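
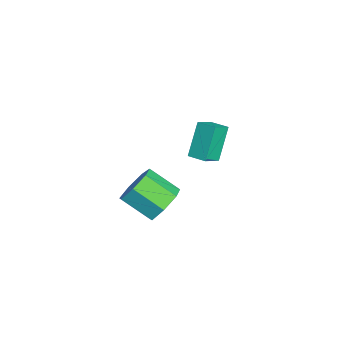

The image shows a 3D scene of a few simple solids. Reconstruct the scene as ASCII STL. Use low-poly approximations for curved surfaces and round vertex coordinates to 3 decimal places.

solid 
facet normal -0.473 0.257 0.843
outer loop
vertex -4.26 3.164 0.102
vertex -3.694 3.855 0.209
vertex -4.908 3.781 -0.449
endloop
endfacet
facet normal -0.629 -0.768 -0.120
outer loop
vertex -4.066 3.325 -1.949
vertex -4.26 3.164 0.102
vertex -4.908 3.781 -0.449
endloop
endfacet
facet normal -0.473 0.256 0.843
outer loop
vertex -4.908 3.781 -0.449
vertex -3.694 3.855 0.209
vertex -4.341 4.472 -0.341
endloop
endfacet
facet normal -0.616 0.588 -0.524
outer loop
vertex -4.341 4.472 -0.341
vertex -4.066 3.325 -1.949
vertex -4.908 3.781 -0.449
endloop
endfacet
facet normal 0.617 -0.587 0.525
outer loop
vertex -4.26 3.164 0.102
vertex -2.852 3.399 -1.291
vertex -3.694 3.855 0.209
endloop
endfacet
facet normal -0.630 -0.767 -0.120
outer loop
vertex -3.419 2.708 -1.399
vertex -4.26 3.164 0.102
vertex -4.066 3.325 -1.949
endloop
endfacet
facet normal 0.616 -0.588 0.524
outer loop
vertex -3.419 2.708 -1.399
vertex -2.852 3.399 -1.291
vertex -4.26 3.164 0.102
endloop
endfacet
facet normal 0.630 0.767 0.120
outer loop
vertex -3.694 3.855 0.209
vertex -2.852 3.399 -1.291
vertex -4.341 4.472 -0.341
endloop
endfacet
facet normal -0.617 0.587 -0.524
outer loop
vertex -3.5 4.016 -1.842
vertex -4.066 3.325 -1.949
vertex -4.341 4.472 -0.341
endloop
endfacet
facet normal 0.629 0.768 0.119
outer loop
vertex -4.341 4.472 -0.341
vertex -2.852 3.399 -1.291
vertex -3.5 4.016 -1.842
endloop
endfacet
facet normal 0.472 -0.256 -0.843
outer loop
vertex -3.5 4.016 -1.842
vertex -3.419 2.708 -1.399
vertex -4.066 3.325 -1.949
endloop
endfacet
facet normal 0.473 -0.256 -0.843
outer loop
vertex -2.852 3.399 -1.291
vertex -3.419 2.708 -1.399
vertex -3.5 4.016 -1.842
endloop
endfacet
facet normal 0.366 0.753 -0.548
outer loop
vertex 1.925 1.46 -0.128
vertex 1.087 1.531 -0.59
vertex 1.368 1.978 0.212
endloop
endfacet
facet normal 0.648 0.217 0.730
outer loop
vertex 1.925 1.46 -0.128
vertex 1.368 1.978 0.212
vertex 1.352 0.278 0.732
endloop
endfacet
facet normal 0.648 0.217 0.730
outer loop
vertex 1.352 0.278 0.732
vertex 1.368 1.978 0.212
vertex 0.795 0.796 1.072
endloop
endfacet
facet normal -0.365 -0.753 0.548
outer loop
vertex 1.352 0.278 0.732
vertex 0.795 0.796 1.072
vertex 0.513 0.349 0.27
endloop
endfacet
facet normal 0.365 0.753 -0.548
outer loop
vertex 1.368 1.978 0.212
vertex 1.087 1.531 -0.59
vertex 0.599 2.159 -0.052
endloop
endfacet
facet normal -0.120 0.621 0.774
outer loop
vertex 1.368 1.978 0.212
vertex 0.599 2.159 -0.052
vertex 0.795 0.796 1.072
endloop
endfacet
facet normal -0.119 0.621 0.774
outer loop
vertex 0.795 0.796 1.072
vertex 0.599 2.159 -0.052
vertex 0.025 0.977 0.808
endloop
endfacet
facet normal -0.365 -0.753 0.548
outer loop
vertex 0.795 0.796 1.072
vertex 0.025 0.977 0.808
vertex 0.513 0.349 0.27
endloop
endfacet
facet normal 0.365 0.753 -0.548
outer loop
vertex 0.599 2.159 -0.052
vertex 1.087 1.531 -0.59
vertex 0.197 1.867 -0.721
endloop
endfacet
facet normal -0.796 0.558 0.235
outer loop
vertex 0.599 2.159 -0.052
vertex 0.197 1.867 -0.721
vertex 0.025 0.977 0.808
endloop
endfacet
facet normal -0.797 0.557 0.235
outer loop
vertex 0.025 0.977 0.808
vertex 0.197 1.867 -0.721
vertex -0.376 0.685 0.139
endloop
endfacet
facet normal -0.365 -0.753 0.548
outer loop
vertex 0.025 0.977 0.808
vertex -0.376 0.685 0.139
vertex 0.513 0.349 0.27
endloop
endfacet
facet normal 0.365 0.753 -0.548
outer loop
vertex 0.197 1.867 -0.721
vertex 1.087 1.531 -0.59
vertex 0.465 1.322 -1.291
endloop
endfacet
facet normal -0.874 0.074 -0.481
outer loop
vertex 0.197 1.867 -0.721
vertex 0.465 1.322 -1.291
vertex -0.376 0.685 0.139
endloop
endfacet
facet normal -0.874 0.074 -0.481
outer loop
vertex -0.376 0.685 0.139
vertex 0.465 1.322 -1.291
vertex -0.108 0.14 -0.431
endloop
endfacet
facet normal -0.365 -0.753 0.548
outer loop
vertex -0.376 0.685 0.139
vertex -0.108 0.14 -0.431
vertex 0.513 0.349 0.27
endloop
endfacet
facet normal 0.365 0.753 -0.548
outer loop
vertex 0.465 1.322 -1.291
vertex 1.087 1.531 -0.59
vertex 1.201 0.935 -1.333
endloop
endfacet
facet normal -0.293 -0.466 -0.835
outer loop
vertex 0.465 1.322 -1.291
vertex 1.201 0.935 -1.333
vertex -0.108 0.14 -0.431
endloop
endfacet
facet normal -0.293 -0.465 -0.835
outer loop
vertex -0.108 0.14 -0.431
vertex 1.201 0.935 -1.333
vertex 0.628 -0.247 -0.474
endloop
endfacet
facet normal -0.364 -0.754 0.547
outer loop
vertex -0.108 0.14 -0.431
vertex 0.628 -0.247 -0.474
vertex 0.513 0.349 0.27
endloop
endfacet
facet normal 0.365 0.753 -0.548
outer loop
vertex 1.201 0.935 -1.333
vertex 1.087 1.531 -0.59
vertex 1.851 0.996 -0.816
endloop
endfacet
facet normal 0.508 -0.654 -0.561
outer loop
vertex 1.201 0.935 -1.333
vertex 1.851 0.996 -0.816
vertex 0.628 -0.247 -0.474
endloop
endfacet
facet normal 0.508 -0.654 -0.560
outer loop
vertex 0.628 -0.247 -0.474
vertex 1.851 0.996 -0.816
vertex 1.278 -0.186 0.044
endloop
endfacet
facet normal -0.365 -0.753 0.547
outer loop
vertex 0.628 -0.247 -0.474
vertex 1.278 -0.186 0.044
vertex 0.513 0.349 0.27
endloop
endfacet
facet normal 0.365 0.753 -0.547
outer loop
vertex 1.851 0.996 -0.816
vertex 1.087 1.531 -0.59
vertex 1.925 1.46 -0.128
endloop
endfacet
facet normal 0.927 -0.350 0.136
outer loop
vertex 1.851 0.996 -0.816
vertex 1.925 1.46 -0.128
vertex 1.278 -0.186 0.044
endloop
endfacet
facet normal 0.927 -0.350 0.136
outer loop
vertex 1.278 -0.186 0.044
vertex 1.925 1.46 -0.128
vertex 1.352 0.278 0.732
endloop
endfacet
facet normal -0.365 -0.753 0.547
outer loop
vertex 1.278 -0.186 0.044
vertex 1.352 0.278 0.732
vertex 0.513 0.349 0.27
endloop
endfacet

endsolid


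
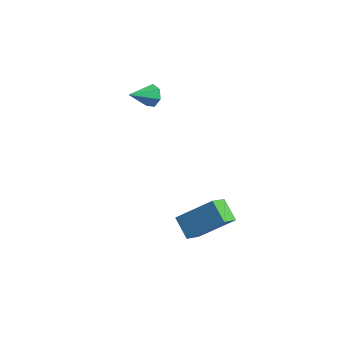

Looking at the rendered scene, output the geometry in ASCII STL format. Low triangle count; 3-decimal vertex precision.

solid 
facet normal 0.153 0.890 -0.429
outer loop
vertex -1.762 1.974 1.876
vertex -2.086 1.781 1.36
vertex -2.308 2.072 1.885
endloop
endfacet
facet normal 0.023 0.037 0.999
outer loop
vertex -1.762 1.974 1.876
vertex -2.308 2.072 1.885
vertex -2.294 0.579 1.94
endloop
endfacet
facet normal 0.153 0.890 -0.429
outer loop
vertex -2.308 2.072 1.885
vertex -2.086 1.781 1.36
vertex -2.688 1.951 1.498
endloop
endfacet
facet normal -0.716 0.019 0.697
outer loop
vertex -2.308 2.072 1.885
vertex -2.688 1.951 1.498
vertex -2.294 0.579 1.94
endloop
endfacet
facet normal 0.153 0.890 -0.430
outer loop
vertex -2.688 1.951 1.498
vertex -2.086 1.781 1.36
vertex -2.614 1.701 1.007
endloop
endfacet
facet normal -0.961 -0.277 -0.004
outer loop
vertex -2.688 1.951 1.498
vertex -2.614 1.701 1.007
vertex -2.294 0.579 1.94
endloop
endfacet
facet normal 0.153 0.889 -0.431
outer loop
vertex -2.614 1.701 1.007
vertex -2.086 1.781 1.36
vertex -2.144 1.511 0.782
endloop
endfacet
facet normal -0.528 -0.627 -0.573
outer loop
vertex -2.614 1.701 1.007
vertex -2.144 1.511 0.782
vertex -2.294 0.579 1.94
endloop
endfacet
facet normal 0.154 0.889 -0.431
outer loop
vertex -2.144 1.511 0.782
vertex -2.086 1.781 1.36
vertex -1.63 1.524 0.992
endloop
endfacet
facet normal 0.259 -0.769 -0.585
outer loop
vertex -2.144 1.511 0.782
vertex -1.63 1.524 0.992
vertex -2.294 0.579 1.94
endloop
endfacet
facet normal 0.154 0.890 -0.430
outer loop
vertex -1.63 1.524 0.992
vertex -2.086 1.781 1.36
vertex -1.46 1.73 1.479
endloop
endfacet
facet normal 0.804 -0.594 -0.029
outer loop
vertex -1.63 1.524 0.992
vertex -1.46 1.73 1.479
vertex -2.294 0.579 1.94
endloop
endfacet
facet normal 0.154 0.890 -0.430
outer loop
vertex -1.46 1.73 1.479
vertex -2.086 1.781 1.36
vertex -1.762 1.974 1.876
endloop
endfacet
facet normal 0.698 -0.235 0.676
outer loop
vertex -1.46 1.73 1.479
vertex -1.762 1.974 1.876
vertex -2.294 0.579 1.94
endloop
endfacet
facet normal -0.592 -0.505 -0.628
outer loop
vertex 3.462 -1.415 -3.346
vertex 2.519 -1.186 -2.641
vertex 3.267 -0.489 -3.907
endloop
endfacet
facet normal 0.786 -0.191 -0.588
outer loop
vertex 4.481 0.546 -2.619
vertex 3.462 -1.415 -3.346
vertex 3.267 -0.489 -3.907
endloop
endfacet
facet normal -0.593 -0.505 -0.628
outer loop
vertex 3.267 -0.489 -3.907
vertex 2.519 -1.186 -2.641
vertex 2.324 -0.26 -3.201
endloop
endfacet
facet normal -0.177 0.842 -0.510
outer loop
vertex 2.324 -0.26 -3.201
vertex 4.481 0.546 -2.619
vertex 3.267 -0.489 -3.907
endloop
endfacet
facet normal 0.177 -0.842 0.510
outer loop
vertex 3.462 -1.415 -3.346
vertex 3.733 -0.151 -1.353
vertex 2.519 -1.186 -2.641
endloop
endfacet
facet normal 0.786 -0.190 -0.588
outer loop
vertex 4.676 -0.38 -2.059
vertex 3.462 -1.415 -3.346
vertex 4.481 0.546 -2.619
endloop
endfacet
facet normal 0.177 -0.842 0.510
outer loop
vertex 4.676 -0.38 -2.059
vertex 3.733 -0.151 -1.353
vertex 3.462 -1.415 -3.346
endloop
endfacet
facet normal -0.786 0.190 0.588
outer loop
vertex 2.519 -1.186 -2.641
vertex 3.733 -0.151 -1.353
vertex 2.324 -0.26 -3.201
endloop
endfacet
facet normal -0.177 0.842 -0.510
outer loop
vertex 3.538 0.775 -1.914
vertex 4.481 0.546 -2.619
vertex 2.324 -0.26 -3.201
endloop
endfacet
facet normal -0.786 0.191 0.588
outer loop
vertex 2.324 -0.26 -3.201
vertex 3.733 -0.151 -1.353
vertex 3.538 0.775 -1.914
endloop
endfacet
facet normal 0.592 0.505 0.628
outer loop
vertex 3.538 0.775 -1.914
vertex 4.676 -0.38 -2.059
vertex 4.481 0.546 -2.619
endloop
endfacet
facet normal 0.593 0.505 0.628
outer loop
vertex 3.733 -0.151 -1.353
vertex 4.676 -0.38 -2.059
vertex 3.538 0.775 -1.914
endloop
endfacet

endsolid


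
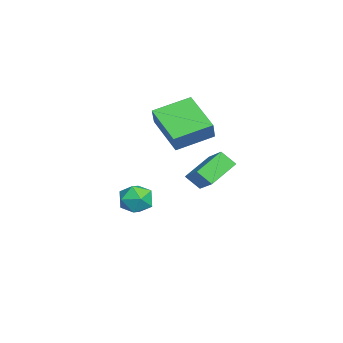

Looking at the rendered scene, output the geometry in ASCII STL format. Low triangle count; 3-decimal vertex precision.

solid 
facet normal -0.755 -0.478 0.449
outer loop
vertex -3.054 -3.113 3.746
vertex -3.704 -1.622 4.24
vertex -3.581 -3.065 2.91
endloop
endfacet
facet normal 0.382 -0.877 -0.291
outer loop
vertex -2.116 -2.138 2.04
vertex -3.054 -3.113 3.746
vertex -3.581 -3.065 2.91
endloop
endfacet
facet normal -0.756 -0.478 0.448
outer loop
vertex -3.581 -3.065 2.91
vertex -3.704 -1.622 4.24
vertex -4.231 -1.574 3.403
endloop
endfacet
facet normal -0.532 0.048 -0.845
outer loop
vertex -4.231 -1.574 3.403
vertex -2.116 -2.138 2.04
vertex -3.581 -3.065 2.91
endloop
endfacet
facet normal 0.532 -0.048 0.845
outer loop
vertex -3.054 -3.113 3.746
vertex -2.239 -0.695 3.37
vertex -3.704 -1.622 4.24
endloop
endfacet
facet normal 0.382 -0.877 -0.291
outer loop
vertex -1.589 -2.186 2.877
vertex -3.054 -3.113 3.746
vertex -2.116 -2.138 2.04
endloop
endfacet
facet normal 0.532 -0.048 0.846
outer loop
vertex -1.589 -2.186 2.877
vertex -2.239 -0.695 3.37
vertex -3.054 -3.113 3.746
endloop
endfacet
facet normal -0.382 0.877 0.291
outer loop
vertex -3.704 -1.622 4.24
vertex -2.239 -0.695 3.37
vertex -4.231 -1.574 3.403
endloop
endfacet
facet normal -0.532 0.048 -0.845
outer loop
vertex -2.766 -0.647 2.534
vertex -2.116 -2.138 2.04
vertex -4.231 -1.574 3.403
endloop
endfacet
facet normal -0.382 0.877 0.291
outer loop
vertex -4.231 -1.574 3.403
vertex -2.239 -0.695 3.37
vertex -2.766 -0.647 2.534
endloop
endfacet
facet normal 0.755 0.478 -0.448
outer loop
vertex -2.766 -0.647 2.534
vertex -1.589 -2.186 2.877
vertex -2.116 -2.138 2.04
endloop
endfacet
facet normal 0.755 0.478 -0.449
outer loop
vertex -2.239 -0.695 3.37
vertex -1.589 -2.186 2.877
vertex -2.766 -0.647 2.534
endloop
endfacet
facet normal -0.150 0.989 0.000
outer loop
vertex -3.445 -3.148 -1.796
vertex -4.254 -3.271 -1.738
vertex -3.8 -3.202 -1.058
endloop
endfacet
facet normal 0.481 0.827 0.292
outer loop
vertex -3.445 -3.148 -1.796
vertex -3.8 -3.202 -1.058
vertex -3.081 -3.572 -1.195
endloop
endfacet
facet normal 0.863 0.468 -0.193
outer loop
vertex -3.445 -3.148 -1.796
vertex -3.081 -3.572 -1.195
vertex -3.09 -3.87 -1.959
endloop
endfacet
facet normal 0.467 0.407 -0.785
outer loop
vertex -3.445 -3.148 -1.796
vertex -3.09 -3.87 -1.959
vertex -3.815 -3.684 -2.294
endloop
endfacet
facet normal -0.159 0.729 -0.666
outer loop
vertex -3.445 -3.148 -1.796
vertex -3.815 -3.684 -2.294
vertex -4.254 -3.271 -1.738
endloop
endfacet
facet normal 0.363 0.392 0.845
outer loop
vertex -3.081 -3.572 -1.195
vertex -3.8 -3.202 -1.058
vertex -3.665 -3.956 -0.766
endloop
endfacet
facet normal -0.658 0.655 0.373
outer loop
vertex -3.8 -3.202 -1.058
vertex -4.254 -3.271 -1.738
vertex -4.39 -3.77 -1.101
endloop
endfacet
facet normal -0.671 0.234 -0.704
outer loop
vertex -4.254 -3.271 -1.738
vertex -3.815 -3.684 -2.294
vertex -4.399 -4.068 -1.865
endloop
endfacet
facet normal 0.341 -0.286 -0.896
outer loop
vertex -3.815 -3.684 -2.294
vertex -3.09 -3.87 -1.959
vertex -3.68 -4.438 -2.002
endloop
endfacet
facet normal 0.980 -0.188 0.062
outer loop
vertex -3.09 -3.87 -1.959
vertex -3.081 -3.572 -1.195
vertex -3.226 -4.369 -1.322
endloop
endfacet
facet normal -0.467 -0.407 0.785
outer loop
vertex -4.035 -4.492 -1.264
vertex -3.665 -3.956 -0.766
vertex -4.39 -3.77 -1.101
endloop
endfacet
facet normal -0.863 -0.468 0.193
outer loop
vertex -4.035 -4.492 -1.264
vertex -4.39 -3.77 -1.101
vertex -4.399 -4.068 -1.865
endloop
endfacet
facet normal -0.481 -0.827 -0.292
outer loop
vertex -4.035 -4.492 -1.264
vertex -4.399 -4.068 -1.865
vertex -3.68 -4.438 -2.002
endloop
endfacet
facet normal 0.150 -0.989 -0.000
outer loop
vertex -4.035 -4.492 -1.264
vertex -3.68 -4.438 -2.002
vertex -3.226 -4.369 -1.322
endloop
endfacet
facet normal 0.159 -0.729 0.666
outer loop
vertex -4.035 -4.492 -1.264
vertex -3.226 -4.369 -1.322
vertex -3.665 -3.956 -0.766
endloop
endfacet
facet normal -0.341 0.286 0.896
outer loop
vertex -4.39 -3.77 -1.101
vertex -3.665 -3.956 -0.766
vertex -3.8 -3.202 -1.058
endloop
endfacet
facet normal -0.980 0.188 -0.062
outer loop
vertex -4.399 -4.068 -1.865
vertex -4.39 -3.77 -1.101
vertex -4.254 -3.271 -1.738
endloop
endfacet
facet normal -0.363 -0.392 -0.845
outer loop
vertex -3.68 -4.438 -2.002
vertex -4.399 -4.068 -1.865
vertex -3.815 -3.684 -2.294
endloop
endfacet
facet normal 0.658 -0.655 -0.373
outer loop
vertex -3.226 -4.369 -1.322
vertex -3.68 -4.438 -2.002
vertex -3.09 -3.87 -1.959
endloop
endfacet
facet normal 0.671 -0.234 0.704
outer loop
vertex -3.665 -3.956 -0.766
vertex -3.226 -4.369 -1.322
vertex -3.081 -3.572 -1.195
endloop
endfacet
facet normal -0.754 -0.345 -0.558
outer loop
vertex -2.604 -0.868 1.473
vertex -2.45 -0.284 0.904
vertex -1.704 -1.756 0.806
endloop
endfacet
facet normal -0.186 -0.704 0.686
outer loop
vertex -0.61 -1.256 1.616
vertex -2.604 -0.868 1.473
vertex -1.704 -1.756 0.806
endloop
endfacet
facet normal -0.754 -0.345 -0.559
outer loop
vertex -1.704 -1.756 0.806
vertex -2.45 -0.284 0.904
vertex -1.549 -1.172 0.237
endloop
endfacet
facet normal 0.629 -0.622 -0.466
outer loop
vertex -1.549 -1.172 0.237
vertex -0.61 -1.256 1.616
vertex -1.704 -1.756 0.806
endloop
endfacet
facet normal -0.630 0.621 0.467
outer loop
vertex -2.604 -0.868 1.473
vertex -1.356 0.216 1.714
vertex -2.45 -0.284 0.904
endloop
endfacet
facet normal -0.186 -0.704 0.686
outer loop
vertex -1.511 -0.368 2.283
vertex -2.604 -0.868 1.473
vertex -0.61 -1.256 1.616
endloop
endfacet
facet normal -0.630 0.621 0.466
outer loop
vertex -1.511 -0.368 2.283
vertex -1.356 0.216 1.714
vertex -2.604 -0.868 1.473
endloop
endfacet
facet normal 0.186 0.704 -0.686
outer loop
vertex -2.45 -0.284 0.904
vertex -1.356 0.216 1.714
vertex -1.549 -1.172 0.237
endloop
endfacet
facet normal 0.630 -0.621 -0.467
outer loop
vertex -0.456 -0.672 1.047
vertex -0.61 -1.256 1.616
vertex -1.549 -1.172 0.237
endloop
endfacet
facet normal 0.186 0.704 -0.686
outer loop
vertex -1.549 -1.172 0.237
vertex -1.356 0.216 1.714
vertex -0.456 -0.672 1.047
endloop
endfacet
facet normal 0.754 0.345 0.559
outer loop
vertex -0.456 -0.672 1.047
vertex -1.511 -0.368 2.283
vertex -0.61 -1.256 1.616
endloop
endfacet
facet normal 0.754 0.344 0.559
outer loop
vertex -1.356 0.216 1.714
vertex -1.511 -0.368 2.283
vertex -0.456 -0.672 1.047
endloop
endfacet

endsolid


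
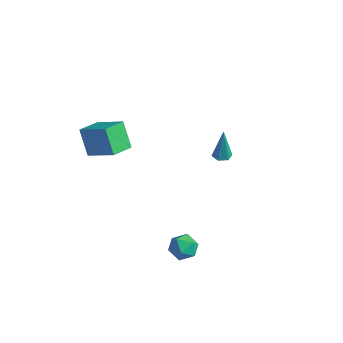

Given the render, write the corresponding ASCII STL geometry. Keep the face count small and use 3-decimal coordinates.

solid 
facet normal -0.017 -0.030 -0.999
outer loop
vertex 0.517 2.762 0.313
vertex -0.088 2.838 0.321
vertex 0.28 3.324 0.3
endloop
endfacet
facet normal 0.899 0.384 0.209
outer loop
vertex 0.517 2.762 0.313
vertex 0.28 3.324 0.3
vertex -0.052 2.902 2.499
endloop
endfacet
facet normal -0.017 -0.030 -0.999
outer loop
vertex 0.28 3.324 0.3
vertex -0.088 2.838 0.321
vertex -0.325 3.4 0.308
endloop
endfacet
facet normal 0.125 0.971 0.205
outer loop
vertex 0.28 3.324 0.3
vertex -0.325 3.4 0.308
vertex -0.052 2.902 2.499
endloop
endfacet
facet normal -0.017 -0.030 -0.999
outer loop
vertex -0.325 3.4 0.308
vertex -0.088 2.838 0.321
vertex -0.693 2.915 0.329
endloop
endfacet
facet normal -0.770 0.594 0.231
outer loop
vertex -0.325 3.4 0.308
vertex -0.693 2.915 0.329
vertex -0.052 2.902 2.499
endloop
endfacet
facet normal -0.017 -0.028 -0.999
outer loop
vertex -0.693 2.915 0.329
vertex -0.088 2.838 0.321
vertex -0.457 2.353 0.341
endloop
endfacet
facet normal -0.892 -0.369 0.261
outer loop
vertex -0.693 2.915 0.329
vertex -0.457 2.353 0.341
vertex -0.052 2.902 2.499
endloop
endfacet
facet normal -0.017 -0.028 -0.999
outer loop
vertex -0.457 2.353 0.341
vertex -0.088 2.838 0.321
vertex 0.148 2.276 0.333
endloop
endfacet
facet normal -0.118 -0.957 0.266
outer loop
vertex -0.457 2.353 0.341
vertex 0.148 2.276 0.333
vertex -0.052 2.902 2.499
endloop
endfacet
facet normal -0.017 -0.028 -0.999
outer loop
vertex 0.148 2.276 0.333
vertex -0.088 2.838 0.321
vertex 0.517 2.762 0.313
endloop
endfacet
facet normal 0.778 -0.581 0.240
outer loop
vertex 0.148 2.276 0.333
vertex 0.517 2.762 0.313
vertex -0.052 2.902 2.499
endloop
endfacet
facet normal -0.867 -0.169 -0.468
outer loop
vertex -4.993 -3.818 3.627
vertex -5.126 -2.351 3.343
vertex -4.072 -4.048 2.005
endloop
endfacet
facet normal 0.089 -0.978 0.189
outer loop
vertex -2.234 -3.689 2.997
vertex -4.993 -3.818 3.627
vertex -4.072 -4.048 2.005
endloop
endfacet
facet normal -0.867 -0.170 -0.467
outer loop
vertex -4.072 -4.048 2.005
vertex -5.126 -2.351 3.343
vertex -4.206 -2.582 1.72
endloop
endfacet
facet normal 0.490 -0.123 -0.863
outer loop
vertex -4.206 -2.582 1.72
vertex -2.234 -3.689 2.997
vertex -4.072 -4.048 2.005
endloop
endfacet
facet normal -0.490 0.123 0.863
outer loop
vertex -4.993 -3.818 3.627
vertex -3.288 -1.992 4.335
vertex -5.126 -2.351 3.343
endloop
endfacet
facet normal 0.089 -0.978 0.190
outer loop
vertex -3.154 -3.458 4.62
vertex -4.993 -3.818 3.627
vertex -2.234 -3.689 2.997
endloop
endfacet
facet normal -0.490 0.123 0.863
outer loop
vertex -3.154 -3.458 4.62
vertex -3.288 -1.992 4.335
vertex -4.993 -3.818 3.627
endloop
endfacet
facet normal -0.089 0.978 -0.189
outer loop
vertex -5.126 -2.351 3.343
vertex -3.288 -1.992 4.335
vertex -4.206 -2.582 1.72
endloop
endfacet
facet normal 0.490 -0.123 -0.863
outer loop
vertex -2.367 -2.222 2.713
vertex -2.234 -3.689 2.997
vertex -4.206 -2.582 1.72
endloop
endfacet
facet normal -0.089 0.978 -0.189
outer loop
vertex -4.206 -2.582 1.72
vertex -3.288 -1.992 4.335
vertex -2.367 -2.222 2.713
endloop
endfacet
facet normal 0.868 0.169 0.468
outer loop
vertex -2.367 -2.222 2.713
vertex -3.154 -3.458 4.62
vertex -2.234 -3.689 2.997
endloop
endfacet
facet normal 0.867 0.170 0.468
outer loop
vertex -3.288 -1.992 4.335
vertex -3.154 -3.458 4.62
vertex -2.367 -2.222 2.713
endloop
endfacet
facet normal -0.669 -0.556 0.494
outer loop
vertex 2.738 -3.931 -1.091
vertex 3.234 -4.701 -1.286
vertex 3.409 -4.217 -0.504
endloop
endfacet
facet normal -0.630 0.101 0.770
outer loop
vertex 2.738 -3.931 -1.091
vertex 3.409 -4.217 -0.504
vertex 3.315 -3.306 -0.701
endloop
endfacet
facet normal -0.784 0.568 0.251
outer loop
vertex 2.738 -3.931 -1.091
vertex 3.315 -3.306 -0.701
vertex 3.083 -3.228 -1.604
endloop
endfacet
facet normal -0.917 0.199 -0.345
outer loop
vertex 2.738 -3.931 -1.091
vertex 3.083 -3.228 -1.604
vertex 3.032 -4.09 -1.965
endloop
endfacet
facet normal -0.846 -0.496 -0.194
outer loop
vertex 2.738 -3.931 -1.091
vertex 3.032 -4.09 -1.965
vertex 3.234 -4.701 -1.286
endloop
endfacet
facet normal 0.044 0.216 0.975
outer loop
vertex 3.315 -3.306 -0.701
vertex 3.409 -4.217 -0.504
vertex 4.168 -3.69 -0.655
endloop
endfacet
facet normal -0.019 -0.848 0.529
outer loop
vertex 3.409 -4.217 -0.504
vertex 3.234 -4.701 -1.286
vertex 4.117 -4.552 -1.016
endloop
endfacet
facet normal -0.307 -0.751 -0.585
outer loop
vertex 3.234 -4.701 -1.286
vertex 3.032 -4.09 -1.965
vertex 3.885 -4.474 -1.919
endloop
endfacet
facet normal -0.422 0.371 -0.827
outer loop
vertex 3.032 -4.09 -1.965
vertex 3.083 -3.228 -1.604
vertex 3.791 -3.563 -2.116
endloop
endfacet
facet normal -0.205 0.969 0.136
outer loop
vertex 3.083 -3.228 -1.604
vertex 3.315 -3.306 -0.701
vertex 3.966 -3.079 -1.334
endloop
endfacet
facet normal 0.917 -0.199 0.345
outer loop
vertex 4.462 -3.849 -1.529
vertex 4.168 -3.69 -0.655
vertex 4.117 -4.552 -1.016
endloop
endfacet
facet normal 0.784 -0.568 -0.251
outer loop
vertex 4.462 -3.849 -1.529
vertex 4.117 -4.552 -1.016
vertex 3.885 -4.474 -1.919
endloop
endfacet
facet normal 0.630 -0.101 -0.770
outer loop
vertex 4.462 -3.849 -1.529
vertex 3.885 -4.474 -1.919
vertex 3.791 -3.563 -2.116
endloop
endfacet
facet normal 0.669 0.556 -0.494
outer loop
vertex 4.462 -3.849 -1.529
vertex 3.791 -3.563 -2.116
vertex 3.966 -3.079 -1.334
endloop
endfacet
facet normal 0.846 0.496 0.194
outer loop
vertex 4.462 -3.849 -1.529
vertex 3.966 -3.079 -1.334
vertex 4.168 -3.69 -0.655
endloop
endfacet
facet normal 0.422 -0.371 0.827
outer loop
vertex 4.117 -4.552 -1.016
vertex 4.168 -3.69 -0.655
vertex 3.409 -4.217 -0.504
endloop
endfacet
facet normal 0.205 -0.969 -0.136
outer loop
vertex 3.885 -4.474 -1.919
vertex 4.117 -4.552 -1.016
vertex 3.234 -4.701 -1.286
endloop
endfacet
facet normal -0.044 -0.216 -0.975
outer loop
vertex 3.791 -3.563 -2.116
vertex 3.885 -4.474 -1.919
vertex 3.032 -4.09 -1.965
endloop
endfacet
facet normal 0.019 0.848 -0.529
outer loop
vertex 3.966 -3.079 -1.334
vertex 3.791 -3.563 -2.116
vertex 3.083 -3.228 -1.604
endloop
endfacet
facet normal 0.307 0.751 0.585
outer loop
vertex 4.168 -3.69 -0.655
vertex 3.966 -3.079 -1.334
vertex 3.315 -3.306 -0.701
endloop
endfacet

endsolid


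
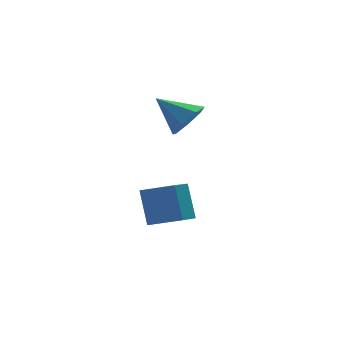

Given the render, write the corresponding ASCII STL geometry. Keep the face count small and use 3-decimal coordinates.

solid 
facet normal 0.573 -0.598 -0.561
outer loop
vertex 4.968 -3.263 2.669
vertex 4.298 -3.26 1.982
vertex 5.039 -2.66 2.099
endloop
endfacet
facet normal 0.475 0.574 0.667
outer loop
vertex 4.968 -3.263 2.669
vertex 5.039 -2.66 2.099
vertex 3.302 -2.22 2.958
endloop
endfacet
facet normal 0.573 -0.598 -0.561
outer loop
vertex 5.039 -2.66 2.099
vertex 4.298 -3.26 1.982
vertex 4.551 -2.509 1.44
endloop
endfacet
facet normal 0.259 0.965 0.029
outer loop
vertex 5.039 -2.66 2.099
vertex 4.551 -2.509 1.44
vertex 3.302 -2.22 2.958
endloop
endfacet
facet normal 0.573 -0.598 -0.561
outer loop
vertex 4.551 -2.509 1.44
vertex 4.298 -3.26 1.982
vertex 3.873 -2.924 1.19
endloop
endfacet
facet normal -0.345 0.829 -0.441
outer loop
vertex 4.551 -2.509 1.44
vertex 3.873 -2.924 1.19
vertex 3.302 -2.22 2.958
endloop
endfacet
facet normal 0.573 -0.598 -0.561
outer loop
vertex 3.873 -2.924 1.19
vertex 4.298 -3.26 1.982
vertex 3.515 -3.592 1.536
endloop
endfacet
facet normal -0.880 0.269 -0.391
outer loop
vertex 3.873 -2.924 1.19
vertex 3.515 -3.592 1.536
vertex 3.302 -2.22 2.958
endloop
endfacet
facet normal 0.573 -0.597 -0.561
outer loop
vertex 3.515 -3.592 1.536
vertex 4.298 -3.26 1.982
vertex 3.747 -4.01 2.218
endloop
endfacet
facet normal -0.945 -0.294 0.142
outer loop
vertex 3.515 -3.592 1.536
vertex 3.747 -4.01 2.218
vertex 3.302 -2.22 2.958
endloop
endfacet
facet normal 0.573 -0.598 -0.561
outer loop
vertex 3.747 -4.01 2.218
vertex 4.298 -3.26 1.982
vertex 4.394 -3.863 2.723
endloop
endfacet
facet normal -0.491 -0.434 0.755
outer loop
vertex 3.747 -4.01 2.218
vertex 4.394 -3.863 2.723
vertex 3.302 -2.22 2.958
endloop
endfacet
facet normal 0.572 -0.598 -0.561
outer loop
vertex 4.394 -3.863 2.723
vertex 4.298 -3.26 1.982
vertex 4.968 -3.263 2.669
endloop
endfacet
facet normal 0.142 -0.047 0.989
outer loop
vertex 4.394 -3.863 2.723
vertex 4.968 -3.263 2.669
vertex 3.302 -2.22 2.958
endloop
endfacet
facet normal -0.736 0.581 -0.347
outer loop
vertex 2.321 -3.026 -1.683
vertex 3.16 -2.236 -2.141
vertex 2.332 -3.918 -3.2
endloop
endfacet
facet normal -0.677 -0.637 0.370
outer loop
vertex 3.48 -4.824 -2.659
vertex 2.321 -3.026 -1.683
vertex 2.332 -3.918 -3.2
endloop
endfacet
facet normal -0.737 0.581 -0.346
outer loop
vertex 2.332 -3.918 -3.2
vertex 3.16 -2.236 -2.141
vertex 3.17 -3.128 -3.658
endloop
endfacet
facet normal 0.006 -0.507 -0.862
outer loop
vertex 3.17 -3.128 -3.658
vertex 3.48 -4.824 -2.659
vertex 2.332 -3.918 -3.2
endloop
endfacet
facet normal -0.006 0.507 0.862
outer loop
vertex 2.321 -3.026 -1.683
vertex 4.308 -3.142 -1.6
vertex 3.16 -2.236 -2.141
endloop
endfacet
facet normal -0.676 -0.637 0.370
outer loop
vertex 3.47 -3.932 -1.142
vertex 2.321 -3.026 -1.683
vertex 3.48 -4.824 -2.659
endloop
endfacet
facet normal -0.006 0.507 0.862
outer loop
vertex 3.47 -3.932 -1.142
vertex 4.308 -3.142 -1.6
vertex 2.321 -3.026 -1.683
endloop
endfacet
facet normal 0.677 0.637 -0.370
outer loop
vertex 3.16 -2.236 -2.141
vertex 4.308 -3.142 -1.6
vertex 3.17 -3.128 -3.658
endloop
endfacet
facet normal 0.006 -0.507 -0.862
outer loop
vertex 4.319 -4.034 -3.117
vertex 3.48 -4.824 -2.659
vertex 3.17 -3.128 -3.658
endloop
endfacet
facet normal 0.676 0.637 -0.370
outer loop
vertex 3.17 -3.128 -3.658
vertex 4.308 -3.142 -1.6
vertex 4.319 -4.034 -3.117
endloop
endfacet
facet normal 0.736 -0.581 0.347
outer loop
vertex 4.319 -4.034 -3.117
vertex 3.47 -3.932 -1.142
vertex 3.48 -4.824 -2.659
endloop
endfacet
facet normal 0.737 -0.581 0.347
outer loop
vertex 4.308 -3.142 -1.6
vertex 3.47 -3.932 -1.142
vertex 4.319 -4.034 -3.117
endloop
endfacet

endsolid


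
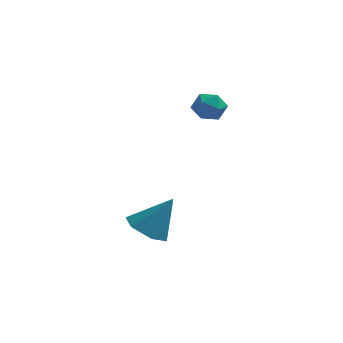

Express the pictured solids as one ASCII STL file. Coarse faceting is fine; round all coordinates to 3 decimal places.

solid 
facet normal -0.395 0.829 0.395
outer loop
vertex -0.139 3.332 0.922
vertex -0.082 3.034 1.604
vertex 0.481 3.436 1.324
endloop
endfacet
facet normal -0.035 0.979 -0.200
outer loop
vertex -0.139 3.332 0.922
vertex 0.481 3.436 1.324
vertex 0.53 3.289 0.594
endloop
endfacet
facet normal -0.321 0.600 -0.733
outer loop
vertex -0.139 3.332 0.922
vertex 0.53 3.289 0.594
vertex -0.002 2.794 0.422
endloop
endfacet
facet normal -0.858 0.215 -0.467
outer loop
vertex -0.139 3.332 0.922
vertex -0.002 2.794 0.422
vertex -0.381 2.637 1.046
endloop
endfacet
facet normal -0.905 0.356 0.231
outer loop
vertex -0.139 3.332 0.922
vertex -0.381 2.637 1.046
vertex -0.082 3.034 1.604
endloop
endfacet
facet normal 0.639 0.761 -0.110
outer loop
vertex 0.53 3.289 0.594
vertex 0.481 3.436 1.324
vertex 1.001 2.963 1.074
endloop
endfacet
facet normal 0.054 0.519 0.853
outer loop
vertex 0.481 3.436 1.324
vertex -0.082 3.034 1.604
vertex 0.622 2.806 1.698
endloop
endfacet
facet normal -0.770 -0.247 0.588
outer loop
vertex -0.082 3.034 1.604
vertex -0.381 2.637 1.046
vertex 0.09 2.311 1.526
endloop
endfacet
facet normal -0.693 -0.476 -0.541
outer loop
vertex -0.381 2.637 1.046
vertex -0.002 2.794 0.422
vertex 0.139 2.164 0.796
endloop
endfacet
facet normal 0.178 0.147 -0.973
outer loop
vertex -0.002 2.794 0.422
vertex 0.53 3.289 0.594
vertex 0.702 2.566 0.516
endloop
endfacet
facet normal 0.858 -0.215 0.467
outer loop
vertex 0.759 2.268 1.198
vertex 1.001 2.963 1.074
vertex 0.622 2.806 1.698
endloop
endfacet
facet normal 0.321 -0.600 0.733
outer loop
vertex 0.759 2.268 1.198
vertex 0.622 2.806 1.698
vertex 0.09 2.311 1.526
endloop
endfacet
facet normal 0.035 -0.979 0.200
outer loop
vertex 0.759 2.268 1.198
vertex 0.09 2.311 1.526
vertex 0.139 2.164 0.796
endloop
endfacet
facet normal 0.395 -0.829 -0.395
outer loop
vertex 0.759 2.268 1.198
vertex 0.139 2.164 0.796
vertex 0.702 2.566 0.516
endloop
endfacet
facet normal 0.905 -0.356 -0.231
outer loop
vertex 0.759 2.268 1.198
vertex 0.702 2.566 0.516
vertex 1.001 2.963 1.074
endloop
endfacet
facet normal 0.693 0.476 0.541
outer loop
vertex 0.622 2.806 1.698
vertex 1.001 2.963 1.074
vertex 0.481 3.436 1.324
endloop
endfacet
facet normal -0.178 -0.147 0.973
outer loop
vertex 0.09 2.311 1.526
vertex 0.622 2.806 1.698
vertex -0.082 3.034 1.604
endloop
endfacet
facet normal -0.639 -0.761 0.110
outer loop
vertex 0.139 2.164 0.796
vertex 0.09 2.311 1.526
vertex -0.381 2.637 1.046
endloop
endfacet
facet normal -0.054 -0.519 -0.853
outer loop
vertex 0.702 2.566 0.516
vertex 0.139 2.164 0.796
vertex -0.002 2.794 0.422
endloop
endfacet
facet normal 0.770 0.247 -0.588
outer loop
vertex 1.001 2.963 1.074
vertex 0.702 2.566 0.516
vertex 0.53 3.289 0.594
endloop
endfacet
facet normal -0.525 -0.232 -0.819
outer loop
vertex -0.797 -0.442 -4.552
vertex -1.596 -0.26 -4.091
vertex -1.16 0.425 -4.565
endloop
endfacet
facet normal 0.907 0.377 -0.188
outer loop
vertex -0.797 -0.442 -4.552
vertex -1.16 0.425 -4.565
vertex -0.644 0.16 -2.609
endloop
endfacet
facet normal -0.526 -0.232 -0.818
outer loop
vertex -1.16 0.425 -4.565
vertex -1.596 -0.26 -4.091
vertex -1.959 0.607 -4.103
endloop
endfacet
facet normal 0.256 0.965 0.063
outer loop
vertex -1.16 0.425 -4.565
vertex -1.959 0.607 -4.103
vertex -0.644 0.16 -2.609
endloop
endfacet
facet normal -0.526 -0.232 -0.818
outer loop
vertex -1.959 0.607 -4.103
vertex -1.596 -0.26 -4.091
vertex -2.394 -0.078 -3.629
endloop
endfacet
facet normal -0.435 0.683 0.587
outer loop
vertex -1.959 0.607 -4.103
vertex -2.394 -0.078 -3.629
vertex -0.644 0.16 -2.609
endloop
endfacet
facet normal -0.526 -0.232 -0.818
outer loop
vertex -2.394 -0.078 -3.629
vertex -1.596 -0.26 -4.091
vertex -2.031 -0.945 -3.617
endloop
endfacet
facet normal -0.476 -0.187 0.860
outer loop
vertex -2.394 -0.078 -3.629
vertex -2.031 -0.945 -3.617
vertex -0.644 0.16 -2.609
endloop
endfacet
facet normal -0.526 -0.232 -0.818
outer loop
vertex -2.031 -0.945 -3.617
vertex -1.596 -0.26 -4.091
vertex -1.233 -1.127 -4.078
endloop
endfacet
facet normal 0.175 -0.774 0.608
outer loop
vertex -2.031 -0.945 -3.617
vertex -1.233 -1.127 -4.078
vertex -0.644 0.16 -2.609
endloop
endfacet
facet normal -0.525 -0.232 -0.819
outer loop
vertex -1.233 -1.127 -4.078
vertex -1.596 -0.26 -4.091
vertex -0.797 -0.442 -4.552
endloop
endfacet
facet normal 0.866 -0.493 0.084
outer loop
vertex -1.233 -1.127 -4.078
vertex -0.797 -0.442 -4.552
vertex -0.644 0.16 -2.609
endloop
endfacet

endsolid


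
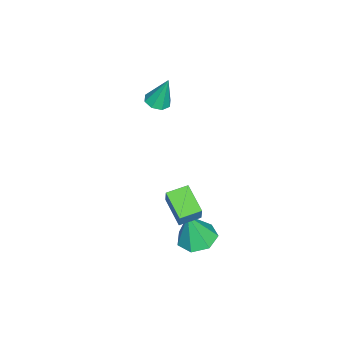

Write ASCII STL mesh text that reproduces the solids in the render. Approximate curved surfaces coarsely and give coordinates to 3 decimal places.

solid 
facet normal 0.021 -0.302 -0.953
outer loop
vertex -2.885 -2.042 0.077
vertex -3.619 -1.963 0.036
vertex -3.038 -1.523 -0.091
endloop
endfacet
facet normal 0.901 0.349 0.258
outer loop
vertex -2.885 -2.042 0.077
vertex -3.038 -1.523 -0.091
vertex -3.661 -1.377 1.884
endloop
endfacet
facet normal 0.021 -0.303 -0.953
outer loop
vertex -3.038 -1.523 -0.091
vertex -3.619 -1.963 0.036
vertex -3.532 -1.262 -0.185
endloop
endfacet
facet normal 0.454 0.888 0.078
outer loop
vertex -3.038 -1.523 -0.091
vertex -3.532 -1.262 -0.185
vertex -3.661 -1.377 1.884
endloop
endfacet
facet normal 0.022 -0.303 -0.953
outer loop
vertex -3.532 -1.262 -0.185
vertex -3.619 -1.963 0.036
vertex -4.077 -1.412 -0.15
endloop
endfacet
facet normal -0.263 0.964 0.037
outer loop
vertex -3.532 -1.262 -0.185
vertex -4.077 -1.412 -0.15
vertex -3.661 -1.377 1.884
endloop
endfacet
facet normal 0.022 -0.303 -0.953
outer loop
vertex -4.077 -1.412 -0.15
vertex -3.619 -1.963 0.036
vertex -4.354 -1.884 -0.006
endloop
endfacet
facet normal -0.829 0.536 0.160
outer loop
vertex -4.077 -1.412 -0.15
vertex -4.354 -1.884 -0.006
vertex -3.661 -1.377 1.884
endloop
endfacet
facet normal 0.022 -0.302 -0.953
outer loop
vertex -4.354 -1.884 -0.006
vertex -3.619 -1.963 0.036
vertex -4.201 -2.403 0.162
endloop
endfacet
facet normal -0.915 -0.148 0.375
outer loop
vertex -4.354 -1.884 -0.006
vertex -4.201 -2.403 0.162
vertex -3.661 -1.377 1.884
endloop
endfacet
facet normal 0.022 -0.302 -0.953
outer loop
vertex -4.201 -2.403 0.162
vertex -3.619 -1.963 0.036
vertex -3.707 -2.664 0.256
endloop
endfacet
facet normal -0.469 -0.687 0.556
outer loop
vertex -4.201 -2.403 0.162
vertex -3.707 -2.664 0.256
vertex -3.661 -1.377 1.884
endloop
endfacet
facet normal 0.021 -0.302 -0.953
outer loop
vertex -3.707 -2.664 0.256
vertex -3.619 -1.963 0.036
vertex -3.162 -2.515 0.221
endloop
endfacet
facet normal 0.247 -0.764 0.597
outer loop
vertex -3.707 -2.664 0.256
vertex -3.162 -2.515 0.221
vertex -3.661 -1.377 1.884
endloop
endfacet
facet normal 0.021 -0.302 -0.953
outer loop
vertex -3.162 -2.515 0.221
vertex -3.619 -1.963 0.036
vertex -2.885 -2.042 0.077
endloop
endfacet
facet normal 0.815 -0.334 0.473
outer loop
vertex -3.162 -2.515 0.221
vertex -2.885 -2.042 0.077
vertex -3.661 -1.377 1.884
endloop
endfacet
facet normal -0.151 0.198 -0.969
outer loop
vertex 3.089 2.011 -5.132
vertex 2.012 1.998 -4.967
vertex 2.699 2.841 -4.902
endloop
endfacet
facet normal 0.878 0.311 0.364
outer loop
vertex 3.089 2.011 -5.132
vertex 2.699 2.841 -4.902
vertex 2.328 1.582 -2.933
endloop
endfacet
facet normal -0.151 0.198 -0.969
outer loop
vertex 2.699 2.841 -4.902
vertex 2.012 1.998 -4.967
vertex 1.792 3.036 -4.721
endloop
endfacet
facet normal 0.279 0.784 0.554
outer loop
vertex 2.699 2.841 -4.902
vertex 1.792 3.036 -4.721
vertex 2.328 1.582 -2.933
endloop
endfacet
facet normal -0.151 0.198 -0.969
outer loop
vertex 1.792 3.036 -4.721
vertex 2.012 1.998 -4.967
vertex 1.05 2.45 -4.725
endloop
endfacet
facet normal -0.481 0.604 0.635
outer loop
vertex 1.792 3.036 -4.721
vertex 1.05 2.45 -4.725
vertex 2.328 1.582 -2.933
endloop
endfacet
facet normal -0.150 0.198 -0.969
outer loop
vertex 1.05 2.45 -4.725
vertex 2.012 1.998 -4.967
vertex 1.032 1.523 -4.912
endloop
endfacet
facet normal -0.832 -0.094 0.547
outer loop
vertex 1.05 2.45 -4.725
vertex 1.032 1.523 -4.912
vertex 2.328 1.582 -2.933
endloop
endfacet
facet normal -0.150 0.198 -0.969
outer loop
vertex 1.032 1.523 -4.912
vertex 2.012 1.998 -4.967
vertex 1.752 0.953 -5.14
endloop
endfacet
facet normal -0.508 -0.784 0.356
outer loop
vertex 1.032 1.523 -4.912
vertex 1.752 0.953 -5.14
vertex 2.328 1.582 -2.933
endloop
endfacet
facet normal -0.151 0.198 -0.969
outer loop
vertex 1.752 0.953 -5.14
vertex 2.012 1.998 -4.967
vertex 2.668 1.171 -5.238
endloop
endfacet
facet normal 0.247 -0.947 0.205
outer loop
vertex 1.752 0.953 -5.14
vertex 2.668 1.171 -5.238
vertex 2.328 1.582 -2.933
endloop
endfacet
facet normal -0.151 0.198 -0.969
outer loop
vertex 2.668 1.171 -5.238
vertex 2.012 1.998 -4.967
vertex 3.089 2.011 -5.132
endloop
endfacet
facet normal 0.863 -0.459 0.209
outer loop
vertex 2.668 1.171 -5.238
vertex 3.089 2.011 -5.132
vertex 2.328 1.582 -2.933
endloop
endfacet
facet normal -0.633 0.761 0.143
outer loop
vertex 2.231 1.576 -0.499
vertex 3.362 2.639 -1.142
vertex 1.784 1.405 -1.567
endloop
endfacet
facet normal -0.673 -0.633 0.383
outer loop
vertex 2.538 0.501 -1.738
vertex 2.231 1.576 -0.499
vertex 1.784 1.405 -1.567
endloop
endfacet
facet normal -0.633 0.760 0.144
outer loop
vertex 1.784 1.405 -1.567
vertex 3.362 2.639 -1.142
vertex 2.915 2.469 -2.21
endloop
endfacet
facet normal -0.382 -0.146 -0.913
outer loop
vertex 2.915 2.469 -2.21
vertex 2.538 0.501 -1.738
vertex 1.784 1.405 -1.567
endloop
endfacet
facet normal 0.382 0.146 0.913
outer loop
vertex 2.231 1.576 -0.499
vertex 4.116 1.735 -1.313
vertex 3.362 2.639 -1.142
endloop
endfacet
facet normal -0.673 -0.633 0.382
outer loop
vertex 2.985 0.671 -0.67
vertex 2.231 1.576 -0.499
vertex 2.538 0.501 -1.738
endloop
endfacet
facet normal 0.382 0.146 0.913
outer loop
vertex 2.985 0.671 -0.67
vertex 4.116 1.735 -1.313
vertex 2.231 1.576 -0.499
endloop
endfacet
facet normal 0.673 0.633 -0.382
outer loop
vertex 3.362 2.639 -1.142
vertex 4.116 1.735 -1.313
vertex 2.915 2.469 -2.21
endloop
endfacet
facet normal -0.382 -0.146 -0.913
outer loop
vertex 3.669 1.564 -2.381
vertex 2.538 0.501 -1.738
vertex 2.915 2.469 -2.21
endloop
endfacet
facet normal 0.673 0.633 -0.383
outer loop
vertex 2.915 2.469 -2.21
vertex 4.116 1.735 -1.313
vertex 3.669 1.564 -2.381
endloop
endfacet
facet normal 0.633 -0.761 -0.144
outer loop
vertex 3.669 1.564 -2.381
vertex 2.985 0.671 -0.67
vertex 2.538 0.501 -1.738
endloop
endfacet
facet normal 0.634 -0.760 -0.143
outer loop
vertex 4.116 1.735 -1.313
vertex 2.985 0.671 -0.67
vertex 3.669 1.564 -2.381
endloop
endfacet

endsolid


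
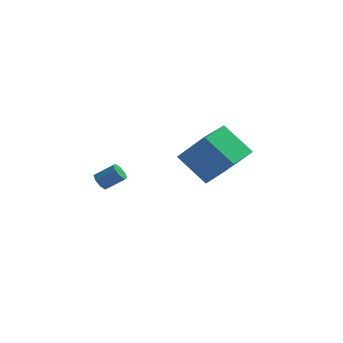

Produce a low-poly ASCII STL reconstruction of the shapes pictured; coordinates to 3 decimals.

solid 
facet normal -0.810 -0.013 -0.586
outer loop
vertex -3.916 -3.964 1.464
vertex -4.133 -3.607 1.756
vertex -3.834 -3.603 1.343
endloop
endfacet
facet normal 0.548 -0.375 -0.748
outer loop
vertex -3.916 -3.964 1.464
vertex -3.834 -3.603 1.343
vertex -3.049 -3.95 2.092
endloop
endfacet
facet normal 0.549 -0.373 -0.748
outer loop
vertex -3.049 -3.95 2.092
vertex -3.834 -3.603 1.343
vertex -2.968 -3.588 1.971
endloop
endfacet
facet normal 0.810 0.015 0.586
outer loop
vertex -3.049 -3.95 2.092
vertex -2.968 -3.588 1.971
vertex -3.267 -3.593 2.384
endloop
endfacet
facet normal -0.810 -0.012 -0.586
outer loop
vertex -3.834 -3.603 1.343
vertex -4.133 -3.607 1.756
vertex -3.927 -3.243 1.464
endloop
endfacet
facet normal 0.536 0.390 -0.749
outer loop
vertex -3.834 -3.603 1.343
vertex -3.927 -3.243 1.464
vertex -2.968 -3.588 1.971
endloop
endfacet
facet normal 0.536 0.391 -0.748
outer loop
vertex -2.968 -3.588 1.971
vertex -3.927 -3.243 1.464
vertex -3.061 -3.229 2.092
endloop
endfacet
facet normal 0.810 0.012 0.586
outer loop
vertex -2.968 -3.588 1.971
vertex -3.061 -3.229 2.092
vertex -3.267 -3.593 2.384
endloop
endfacet
facet normal -0.810 -0.013 -0.587
outer loop
vertex -3.927 -3.243 1.464
vertex -4.133 -3.607 1.756
vertex -4.141 -3.097 1.756
endloop
endfacet
facet normal 0.210 0.927 -0.310
outer loop
vertex -3.927 -3.243 1.464
vertex -4.141 -3.097 1.756
vertex -3.061 -3.229 2.092
endloop
endfacet
facet normal 0.210 0.927 -0.310
outer loop
vertex -3.061 -3.229 2.092
vertex -4.141 -3.097 1.756
vertex -3.275 -3.083 2.384
endloop
endfacet
facet normal 0.810 0.013 0.587
outer loop
vertex -3.061 -3.229 2.092
vertex -3.275 -3.083 2.384
vertex -3.267 -3.593 2.384
endloop
endfacet
facet normal -0.809 -0.013 -0.588
outer loop
vertex -4.141 -3.097 1.756
vertex -4.133 -3.607 1.756
vertex -4.351 -3.25 2.048
endloop
endfacet
facet normal -0.240 0.920 0.310
outer loop
vertex -4.141 -3.097 1.756
vertex -4.351 -3.25 2.048
vertex -3.275 -3.083 2.384
endloop
endfacet
facet normal -0.240 0.920 0.310
outer loop
vertex -3.275 -3.083 2.384
vertex -4.351 -3.25 2.048
vertex -3.484 -3.236 2.676
endloop
endfacet
facet normal 0.810 0.013 0.586
outer loop
vertex -3.275 -3.083 2.384
vertex -3.484 -3.236 2.676
vertex -3.267 -3.593 2.384
endloop
endfacet
facet normal -0.810 -0.015 -0.586
outer loop
vertex -4.351 -3.25 2.048
vertex -4.133 -3.607 1.756
vertex -4.432 -3.612 2.169
endloop
endfacet
facet normal -0.548 0.373 0.749
outer loop
vertex -4.351 -3.25 2.048
vertex -4.432 -3.612 2.169
vertex -3.484 -3.236 2.676
endloop
endfacet
facet normal -0.548 0.375 0.747
outer loop
vertex -3.484 -3.236 2.676
vertex -4.432 -3.612 2.169
vertex -3.566 -3.597 2.797
endloop
endfacet
facet normal 0.810 0.013 0.586
outer loop
vertex -3.484 -3.236 2.676
vertex -3.566 -3.597 2.797
vertex -3.267 -3.593 2.384
endloop
endfacet
facet normal -0.810 -0.012 -0.586
outer loop
vertex -4.432 -3.612 2.169
vertex -4.133 -3.607 1.756
vertex -4.339 -3.971 2.048
endloop
endfacet
facet normal -0.536 -0.391 0.748
outer loop
vertex -4.432 -3.612 2.169
vertex -4.339 -3.971 2.048
vertex -3.566 -3.597 2.797
endloop
endfacet
facet normal -0.536 -0.390 0.748
outer loop
vertex -3.566 -3.597 2.797
vertex -4.339 -3.971 2.048
vertex -3.473 -3.957 2.676
endloop
endfacet
facet normal 0.810 0.012 0.586
outer loop
vertex -3.566 -3.597 2.797
vertex -3.473 -3.957 2.676
vertex -3.267 -3.593 2.384
endloop
endfacet
facet normal -0.810 -0.013 -0.587
outer loop
vertex -4.339 -3.971 2.048
vertex -4.133 -3.607 1.756
vertex -4.125 -4.117 1.756
endloop
endfacet
facet normal -0.210 -0.927 0.310
outer loop
vertex -4.339 -3.971 2.048
vertex -4.125 -4.117 1.756
vertex -3.473 -3.957 2.676
endloop
endfacet
facet normal -0.210 -0.927 0.310
outer loop
vertex -3.473 -3.957 2.676
vertex -4.125 -4.117 1.756
vertex -3.259 -4.103 2.384
endloop
endfacet
facet normal 0.810 0.013 0.587
outer loop
vertex -3.473 -3.957 2.676
vertex -3.259 -4.103 2.384
vertex -3.267 -3.593 2.384
endloop
endfacet
facet normal -0.810 -0.013 -0.586
outer loop
vertex -4.125 -4.117 1.756
vertex -4.133 -3.607 1.756
vertex -3.916 -3.964 1.464
endloop
endfacet
facet normal 0.240 -0.920 -0.310
outer loop
vertex -4.125 -4.117 1.756
vertex -3.916 -3.964 1.464
vertex -3.259 -4.103 2.384
endloop
endfacet
facet normal 0.239 -0.920 -0.310
outer loop
vertex -3.259 -4.103 2.384
vertex -3.916 -3.964 1.464
vertex -3.049 -3.95 2.092
endloop
endfacet
facet normal 0.809 0.013 0.588
outer loop
vertex -3.259 -4.103 2.384
vertex -3.049 -3.95 2.092
vertex -3.267 -3.593 2.384
endloop
endfacet
facet normal -0.648 0.396 0.650
outer loop
vertex 0.489 1.239 2.068
vertex 1.444 2.926 1.991
vertex -0.772 1.878 0.422
endloop
endfacet
facet normal -0.492 -0.870 0.039
outer loop
vertex 0.576 1.054 -0.931
vertex 0.489 1.239 2.068
vertex -0.772 1.878 0.422
endloop
endfacet
facet normal -0.648 0.396 0.650
outer loop
vertex -0.772 1.878 0.422
vertex 1.444 2.926 1.991
vertex 0.183 3.565 0.345
endloop
endfacet
facet normal -0.581 0.294 -0.759
outer loop
vertex 0.183 3.565 0.345
vertex 0.576 1.054 -0.931
vertex -0.772 1.878 0.422
endloop
endfacet
facet normal 0.581 -0.294 0.759
outer loop
vertex 0.489 1.239 2.068
vertex 2.792 2.102 0.638
vertex 1.444 2.926 1.991
endloop
endfacet
facet normal -0.492 -0.870 0.039
outer loop
vertex 1.837 0.415 0.715
vertex 0.489 1.239 2.068
vertex 0.576 1.054 -0.931
endloop
endfacet
facet normal 0.581 -0.294 0.759
outer loop
vertex 1.837 0.415 0.715
vertex 2.792 2.102 0.638
vertex 0.489 1.239 2.068
endloop
endfacet
facet normal 0.492 0.870 -0.039
outer loop
vertex 1.444 2.926 1.991
vertex 2.792 2.102 0.638
vertex 0.183 3.565 0.345
endloop
endfacet
facet normal -0.581 0.294 -0.759
outer loop
vertex 1.531 2.741 -1.008
vertex 0.576 1.054 -0.931
vertex 0.183 3.565 0.345
endloop
endfacet
facet normal 0.492 0.870 -0.039
outer loop
vertex 0.183 3.565 0.345
vertex 2.792 2.102 0.638
vertex 1.531 2.741 -1.008
endloop
endfacet
facet normal 0.648 -0.396 -0.650
outer loop
vertex 1.531 2.741 -1.008
vertex 1.837 0.415 0.715
vertex 0.576 1.054 -0.931
endloop
endfacet
facet normal 0.648 -0.396 -0.650
outer loop
vertex 2.792 2.102 0.638
vertex 1.837 0.415 0.715
vertex 1.531 2.741 -1.008
endloop
endfacet

endsolid


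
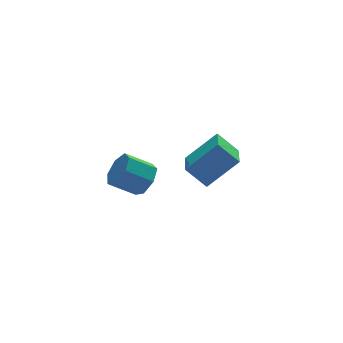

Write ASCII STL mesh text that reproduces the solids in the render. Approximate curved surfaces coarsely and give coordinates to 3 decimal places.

solid 
facet normal 0.796 -0.251 -0.552
outer loop
vertex -1.932 -1.58 1.369
vertex -2.485 -2.151 0.831
vertex -2.281 -1.222 0.703
endloop
endfacet
facet normal 0.438 0.867 0.237
outer loop
vertex -1.932 -1.58 1.369
vertex -2.281 -1.222 0.703
vertex -3.141 -1.198 2.207
endloop
endfacet
facet normal 0.438 0.867 0.237
outer loop
vertex -3.141 -1.198 2.207
vertex -2.281 -1.222 0.703
vertex -3.49 -0.84 1.541
endloop
endfacet
facet normal -0.795 0.251 0.552
outer loop
vertex -3.141 -1.198 2.207
vertex -3.49 -0.84 1.541
vertex -3.695 -1.769 1.669
endloop
endfacet
facet normal 0.795 -0.251 -0.552
outer loop
vertex -2.281 -1.222 0.703
vertex -2.485 -2.151 0.831
vertex -2.784 -1.563 0.133
endloop
endfacet
facet normal -0.054 0.877 -0.477
outer loop
vertex -2.281 -1.222 0.703
vertex -2.784 -1.563 0.133
vertex -3.49 -0.84 1.541
endloop
endfacet
facet normal -0.054 0.877 -0.477
outer loop
vertex -3.49 -0.84 1.541
vertex -2.784 -1.563 0.133
vertex -3.993 -1.181 0.971
endloop
endfacet
facet normal -0.795 0.251 0.551
outer loop
vertex -3.49 -0.84 1.541
vertex -3.993 -1.181 0.971
vertex -3.695 -1.769 1.669
endloop
endfacet
facet normal 0.795 -0.251 -0.552
outer loop
vertex -2.784 -1.563 0.133
vertex -2.485 -2.151 0.831
vertex -3.062 -2.347 0.089
endloop
endfacet
facet normal -0.506 0.226 -0.833
outer loop
vertex -2.784 -1.563 0.133
vertex -3.062 -2.347 0.089
vertex -3.993 -1.181 0.971
endloop
endfacet
facet normal -0.506 0.226 -0.833
outer loop
vertex -3.993 -1.181 0.971
vertex -3.062 -2.347 0.089
vertex -4.271 -1.965 0.927
endloop
endfacet
facet normal -0.796 0.251 0.551
outer loop
vertex -3.993 -1.181 0.971
vertex -4.271 -1.965 0.927
vertex -3.695 -1.769 1.669
endloop
endfacet
facet normal 0.795 -0.251 -0.552
outer loop
vertex -3.062 -2.347 0.089
vertex -2.485 -2.151 0.831
vertex -2.906 -2.983 0.603
endloop
endfacet
facet normal -0.576 -0.594 -0.561
outer loop
vertex -3.062 -2.347 0.089
vertex -2.906 -2.983 0.603
vertex -4.271 -1.965 0.927
endloop
endfacet
facet normal -0.576 -0.594 -0.561
outer loop
vertex -4.271 -1.965 0.927
vertex -2.906 -2.983 0.603
vertex -4.115 -2.602 1.442
endloop
endfacet
facet normal -0.796 0.251 0.551
outer loop
vertex -4.271 -1.965 0.927
vertex -4.115 -2.602 1.442
vertex -3.695 -1.769 1.669
endloop
endfacet
facet normal 0.795 -0.251 -0.552
outer loop
vertex -2.906 -2.983 0.603
vertex -2.485 -2.151 0.831
vertex -2.433 -2.993 1.289
endloop
endfacet
facet normal -0.213 -0.968 0.133
outer loop
vertex -2.906 -2.983 0.603
vertex -2.433 -2.993 1.289
vertex -4.115 -2.602 1.442
endloop
endfacet
facet normal -0.213 -0.968 0.134
outer loop
vertex -4.115 -2.602 1.442
vertex -2.433 -2.993 1.289
vertex -3.642 -2.611 2.128
endloop
endfacet
facet normal -0.795 0.251 0.552
outer loop
vertex -4.115 -2.602 1.442
vertex -3.642 -2.611 2.128
vertex -3.695 -1.769 1.669
endloop
endfacet
facet normal 0.796 -0.251 -0.551
outer loop
vertex -2.433 -2.993 1.289
vertex -2.485 -2.151 0.831
vertex -2.0 -2.368 1.63
endloop
endfacet
facet normal 0.311 -0.612 0.727
outer loop
vertex -2.433 -2.993 1.289
vertex -2.0 -2.368 1.63
vertex -3.642 -2.611 2.128
endloop
endfacet
facet normal 0.311 -0.611 0.728
outer loop
vertex -3.642 -2.611 2.128
vertex -2.0 -2.368 1.63
vertex -3.209 -1.986 2.468
endloop
endfacet
facet normal -0.795 0.251 0.552
outer loop
vertex -3.642 -2.611 2.128
vertex -3.209 -1.986 2.468
vertex -3.695 -1.769 1.669
endloop
endfacet
facet normal 0.796 -0.251 -0.551
outer loop
vertex -2.0 -2.368 1.63
vertex -2.485 -2.151 0.831
vertex -1.932 -1.58 1.369
endloop
endfacet
facet normal 0.600 0.204 0.773
outer loop
vertex -2.0 -2.368 1.63
vertex -1.932 -1.58 1.369
vertex -3.209 -1.986 2.468
endloop
endfacet
facet normal 0.600 0.204 0.773
outer loop
vertex -3.209 -1.986 2.468
vertex -1.932 -1.58 1.369
vertex -3.141 -1.198 2.207
endloop
endfacet
facet normal -0.795 0.251 0.552
outer loop
vertex -3.209 -1.986 2.468
vertex -3.141 -1.198 2.207
vertex -3.695 -1.769 1.669
endloop
endfacet
facet normal -0.745 0.062 -0.664
outer loop
vertex 0.413 0.157 -0.942
vertex 1.185 2.029 -1.634
vertex 1.243 -0.554 -1.94
endloop
endfacet
facet normal -0.361 -0.875 0.323
outer loop
vertex 2.875 -0.689 -0.486
vertex 0.413 0.157 -0.942
vertex 1.243 -0.554 -1.94
endloop
endfacet
facet normal -0.745 0.062 -0.664
outer loop
vertex 1.243 -0.554 -1.94
vertex 1.185 2.029 -1.634
vertex 2.015 1.318 -2.632
endloop
endfacet
facet normal 0.561 -0.481 -0.674
outer loop
vertex 2.015 1.318 -2.632
vertex 2.875 -0.689 -0.486
vertex 1.243 -0.554 -1.94
endloop
endfacet
facet normal -0.561 0.481 0.674
outer loop
vertex 0.413 0.157 -0.942
vertex 2.817 1.894 -0.18
vertex 1.185 2.029 -1.634
endloop
endfacet
facet normal -0.361 -0.875 0.323
outer loop
vertex 2.045 0.022 0.512
vertex 0.413 0.157 -0.942
vertex 2.875 -0.689 -0.486
endloop
endfacet
facet normal -0.561 0.481 0.674
outer loop
vertex 2.045 0.022 0.512
vertex 2.817 1.894 -0.18
vertex 0.413 0.157 -0.942
endloop
endfacet
facet normal 0.361 0.875 -0.323
outer loop
vertex 1.185 2.029 -1.634
vertex 2.817 1.894 -0.18
vertex 2.015 1.318 -2.632
endloop
endfacet
facet normal 0.561 -0.481 -0.674
outer loop
vertex 3.647 1.183 -1.178
vertex 2.875 -0.689 -0.486
vertex 2.015 1.318 -2.632
endloop
endfacet
facet normal 0.361 0.875 -0.323
outer loop
vertex 2.015 1.318 -2.632
vertex 2.817 1.894 -0.18
vertex 3.647 1.183 -1.178
endloop
endfacet
facet normal 0.745 -0.062 0.664
outer loop
vertex 3.647 1.183 -1.178
vertex 2.045 0.022 0.512
vertex 2.875 -0.689 -0.486
endloop
endfacet
facet normal 0.745 -0.062 0.664
outer loop
vertex 2.817 1.894 -0.18
vertex 2.045 0.022 0.512
vertex 3.647 1.183 -1.178
endloop
endfacet

endsolid


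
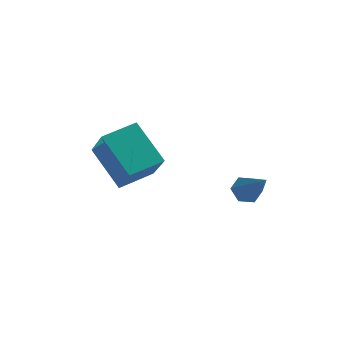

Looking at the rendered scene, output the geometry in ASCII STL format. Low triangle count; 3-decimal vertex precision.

solid 
facet normal -0.856 -0.499 -0.135
outer loop
vertex -3.265 -2.254 -3.308
vertex -4.091 -1.112 -2.288
vertex -3.581 -1.377 -4.547
endloop
endfacet
facet normal 0.475 -0.656 -0.586
outer loop
vertex -2.469 -0.728 -4.372
vertex -3.265 -2.254 -3.308
vertex -3.581 -1.377 -4.547
endloop
endfacet
facet normal -0.856 -0.500 -0.135
outer loop
vertex -3.581 -1.377 -4.547
vertex -4.091 -1.112 -2.288
vertex -4.408 -0.235 -3.527
endloop
endfacet
facet normal -0.204 0.566 -0.799
outer loop
vertex -4.408 -0.235 -3.527
vertex -2.469 -0.728 -4.372
vertex -3.581 -1.377 -4.547
endloop
endfacet
facet normal 0.204 -0.566 0.799
outer loop
vertex -3.265 -2.254 -3.308
vertex -2.979 -0.463 -2.113
vertex -4.091 -1.112 -2.288
endloop
endfacet
facet normal 0.475 -0.656 -0.586
outer loop
vertex -2.152 -1.605 -3.133
vertex -3.265 -2.254 -3.308
vertex -2.469 -0.728 -4.372
endloop
endfacet
facet normal 0.204 -0.566 0.799
outer loop
vertex -2.152 -1.605 -3.133
vertex -2.979 -0.463 -2.113
vertex -3.265 -2.254 -3.308
endloop
endfacet
facet normal -0.475 0.656 0.586
outer loop
vertex -4.091 -1.112 -2.288
vertex -2.979 -0.463 -2.113
vertex -4.408 -0.235 -3.527
endloop
endfacet
facet normal -0.204 0.566 -0.799
outer loop
vertex -3.295 0.414 -3.352
vertex -2.469 -0.728 -4.372
vertex -4.408 -0.235 -3.527
endloop
endfacet
facet normal -0.475 0.657 0.586
outer loop
vertex -4.408 -0.235 -3.527
vertex -2.979 -0.463 -2.113
vertex -3.295 0.414 -3.352
endloop
endfacet
facet normal 0.856 0.499 0.134
outer loop
vertex -3.295 0.414 -3.352
vertex -2.152 -1.605 -3.133
vertex -2.469 -0.728 -4.372
endloop
endfacet
facet normal 0.856 0.499 0.135
outer loop
vertex -2.979 -0.463 -2.113
vertex -2.152 -1.605 -3.133
vertex -3.295 0.414 -3.352
endloop
endfacet
facet normal -0.275 0.631 -0.726
outer loop
vertex 0.798 -2.75 -3.825
vertex 0.299 -2.819 -3.696
vertex 0.575 -2.44 -3.471
endloop
endfacet
facet normal 0.902 0.326 0.283
outer loop
vertex 0.798 -2.75 -3.825
vertex 0.575 -2.44 -3.471
vertex 0.781 -3.921 -2.424
endloop
endfacet
facet normal -0.275 0.631 -0.726
outer loop
vertex 0.575 -2.44 -3.471
vertex 0.299 -2.819 -3.696
vertex 0.076 -2.509 -3.342
endloop
endfacet
facet normal 0.126 0.584 0.802
outer loop
vertex 0.575 -2.44 -3.471
vertex 0.076 -2.509 -3.342
vertex 0.781 -3.921 -2.424
endloop
endfacet
facet normal -0.276 0.630 -0.726
outer loop
vertex 0.076 -2.509 -3.342
vertex 0.299 -2.819 -3.696
vertex -0.2 -2.888 -3.566
endloop
endfacet
facet normal -0.707 0.102 0.700
outer loop
vertex 0.076 -2.509 -3.342
vertex -0.2 -2.888 -3.566
vertex 0.781 -3.921 -2.424
endloop
endfacet
facet normal -0.276 0.630 -0.726
outer loop
vertex -0.2 -2.888 -3.566
vertex 0.299 -2.819 -3.696
vertex 0.023 -3.198 -3.92
endloop
endfacet
facet normal -0.765 -0.640 0.078
outer loop
vertex -0.2 -2.888 -3.566
vertex 0.023 -3.198 -3.92
vertex 0.781 -3.921 -2.424
endloop
endfacet
facet normal -0.275 0.630 -0.727
outer loop
vertex 0.023 -3.198 -3.92
vertex 0.299 -2.819 -3.696
vertex 0.522 -3.129 -4.049
endloop
endfacet
facet normal 0.011 -0.898 -0.439
outer loop
vertex 0.023 -3.198 -3.92
vertex 0.522 -3.129 -4.049
vertex 0.781 -3.921 -2.424
endloop
endfacet
facet normal -0.275 0.630 -0.727
outer loop
vertex 0.522 -3.129 -4.049
vertex 0.299 -2.819 -3.696
vertex 0.798 -2.75 -3.825
endloop
endfacet
facet normal 0.845 -0.416 -0.337
outer loop
vertex 0.522 -3.129 -4.049
vertex 0.798 -2.75 -3.825
vertex 0.781 -3.921 -2.424
endloop
endfacet

endsolid


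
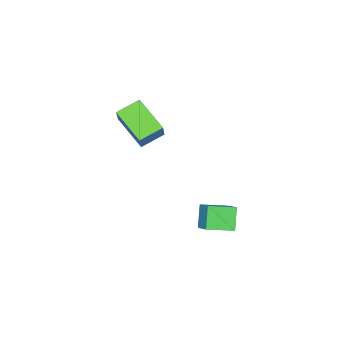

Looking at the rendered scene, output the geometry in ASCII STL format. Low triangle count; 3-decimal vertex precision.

solid 
facet normal -0.549 -0.326 0.770
outer loop
vertex -1.515 2.458 -1.112
vertex -2.364 3.228 -1.392
vertex -1.949 1.76 -1.717
endloop
endfacet
facet normal 0.720 -0.653 0.237
outer loop
vertex -1.356 2.112 -2.548
vertex -1.515 2.458 -1.112
vertex -1.949 1.76 -1.717
endloop
endfacet
facet normal -0.549 -0.326 0.770
outer loop
vertex -1.949 1.76 -1.717
vertex -2.364 3.228 -1.392
vertex -2.798 2.53 -1.997
endloop
endfacet
facet normal -0.425 -0.684 -0.593
outer loop
vertex -2.798 2.53 -1.997
vertex -1.356 2.112 -2.548
vertex -1.949 1.76 -1.717
endloop
endfacet
facet normal 0.425 0.684 0.593
outer loop
vertex -1.515 2.458 -1.112
vertex -1.771 3.58 -2.223
vertex -2.364 3.228 -1.392
endloop
endfacet
facet normal 0.720 -0.653 0.237
outer loop
vertex -0.922 2.81 -1.943
vertex -1.515 2.458 -1.112
vertex -1.356 2.112 -2.548
endloop
endfacet
facet normal 0.425 0.684 0.593
outer loop
vertex -0.922 2.81 -1.943
vertex -1.771 3.58 -2.223
vertex -1.515 2.458 -1.112
endloop
endfacet
facet normal -0.720 0.653 -0.237
outer loop
vertex -2.364 3.228 -1.392
vertex -1.771 3.58 -2.223
vertex -2.798 2.53 -1.997
endloop
endfacet
facet normal -0.425 -0.684 -0.593
outer loop
vertex -2.205 2.882 -2.828
vertex -1.356 2.112 -2.548
vertex -2.798 2.53 -1.997
endloop
endfacet
facet normal -0.720 0.653 -0.237
outer loop
vertex -2.798 2.53 -1.997
vertex -1.771 3.58 -2.223
vertex -2.205 2.882 -2.828
endloop
endfacet
facet normal 0.549 0.326 -0.770
outer loop
vertex -2.205 2.882 -2.828
vertex -0.922 2.81 -1.943
vertex -1.356 2.112 -2.548
endloop
endfacet
facet normal 0.549 0.326 -0.770
outer loop
vertex -1.771 3.58 -2.223
vertex -0.922 2.81 -1.943
vertex -2.205 2.882 -2.828
endloop
endfacet
facet normal -0.486 -0.317 -0.815
outer loop
vertex -3.824 -2.58 0.92
vertex -3.459 -1.128 0.137
vertex -2.884 -3.025 0.533
endloop
endfacet
facet normal -0.216 -0.859 0.463
outer loop
vertex -2.281 -2.632 1.543
vertex -3.824 -2.58 0.92
vertex -2.884 -3.025 0.533
endloop
endfacet
facet normal -0.486 -0.317 -0.815
outer loop
vertex -2.884 -3.025 0.533
vertex -3.459 -1.128 0.137
vertex -2.519 -1.573 -0.25
endloop
endfacet
facet normal 0.847 -0.401 -0.349
outer loop
vertex -2.519 -1.573 -0.25
vertex -2.281 -2.632 1.543
vertex -2.884 -3.025 0.533
endloop
endfacet
facet normal -0.847 0.401 0.349
outer loop
vertex -3.824 -2.58 0.92
vertex -2.856 -0.735 1.147
vertex -3.459 -1.128 0.137
endloop
endfacet
facet normal -0.216 -0.859 0.463
outer loop
vertex -3.221 -2.187 1.93
vertex -3.824 -2.58 0.92
vertex -2.281 -2.632 1.543
endloop
endfacet
facet normal -0.847 0.401 0.349
outer loop
vertex -3.221 -2.187 1.93
vertex -2.856 -0.735 1.147
vertex -3.824 -2.58 0.92
endloop
endfacet
facet normal 0.216 0.859 -0.463
outer loop
vertex -3.459 -1.128 0.137
vertex -2.856 -0.735 1.147
vertex -2.519 -1.573 -0.25
endloop
endfacet
facet normal 0.847 -0.401 -0.349
outer loop
vertex -1.916 -1.18 0.76
vertex -2.281 -2.632 1.543
vertex -2.519 -1.573 -0.25
endloop
endfacet
facet normal 0.216 0.859 -0.463
outer loop
vertex -2.519 -1.573 -0.25
vertex -2.856 -0.735 1.147
vertex -1.916 -1.18 0.76
endloop
endfacet
facet normal 0.486 0.317 0.815
outer loop
vertex -1.916 -1.18 0.76
vertex -3.221 -2.187 1.93
vertex -2.281 -2.632 1.543
endloop
endfacet
facet normal 0.486 0.317 0.815
outer loop
vertex -2.856 -0.735 1.147
vertex -3.221 -2.187 1.93
vertex -1.916 -1.18 0.76
endloop
endfacet

endsolid


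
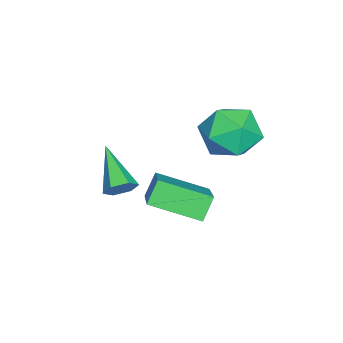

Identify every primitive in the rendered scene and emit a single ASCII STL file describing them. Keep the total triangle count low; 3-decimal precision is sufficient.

solid 
facet normal -0.581 0.208 0.786
outer loop
vertex 2.915 -1.201 1.521
vertex 4.644 -0.639 2.65
vertex 2.747 0.428 0.965
endloop
endfacet
facet normal -0.807 -0.263 -0.528
outer loop
vertex 3.276 0.239 0.25
vertex 2.915 -1.201 1.521
vertex 2.747 0.428 0.965
endloop
endfacet
facet normal -0.582 0.208 0.786
outer loop
vertex 2.747 0.428 0.965
vertex 4.644 -0.639 2.65
vertex 4.476 0.991 2.095
endloop
endfacet
facet normal -0.097 0.942 -0.321
outer loop
vertex 4.476 0.991 2.095
vertex 3.276 0.239 0.25
vertex 2.747 0.428 0.965
endloop
endfacet
facet normal 0.097 -0.942 0.321
outer loop
vertex 2.915 -1.201 1.521
vertex 5.173 -0.828 1.935
vertex 4.644 -0.639 2.65
endloop
endfacet
facet normal -0.808 -0.263 -0.527
outer loop
vertex 3.444 -1.391 0.805
vertex 2.915 -1.201 1.521
vertex 3.276 0.239 0.25
endloop
endfacet
facet normal 0.097 -0.942 0.321
outer loop
vertex 3.444 -1.391 0.805
vertex 5.173 -0.828 1.935
vertex 2.915 -1.201 1.521
endloop
endfacet
facet normal 0.808 0.263 0.528
outer loop
vertex 4.644 -0.639 2.65
vertex 5.173 -0.828 1.935
vertex 4.476 0.991 2.095
endloop
endfacet
facet normal -0.096 0.942 -0.321
outer loop
vertex 5.005 0.801 1.379
vertex 3.276 0.239 0.25
vertex 4.476 0.991 2.095
endloop
endfacet
facet normal 0.808 0.263 0.527
outer loop
vertex 4.476 0.991 2.095
vertex 5.173 -0.828 1.935
vertex 5.005 0.801 1.379
endloop
endfacet
facet normal 0.581 -0.208 -0.787
outer loop
vertex 5.005 0.801 1.379
vertex 3.444 -1.391 0.805
vertex 3.276 0.239 0.25
endloop
endfacet
facet normal 0.582 -0.208 -0.786
outer loop
vertex 5.173 -0.828 1.935
vertex 3.444 -1.391 0.805
vertex 5.005 0.801 1.379
endloop
endfacet
facet normal -0.920 0.209 0.332
outer loop
vertex 2.113 1.544 3.629
vertex 2.127 0.673 4.216
vertex 2.477 1.581 4.615
endloop
endfacet
facet normal -0.563 0.807 0.177
outer loop
vertex 2.113 1.544 3.629
vertex 2.477 1.581 4.615
vertex 2.979 2.099 3.85
endloop
endfacet
facet normal -0.369 0.778 -0.508
outer loop
vertex 2.113 1.544 3.629
vertex 2.979 2.099 3.85
vertex 2.939 1.511 2.979
endloop
endfacet
facet normal -0.606 0.161 -0.779
outer loop
vertex 2.113 1.544 3.629
vertex 2.939 1.511 2.979
vertex 2.413 0.63 3.206
endloop
endfacet
facet normal -0.947 -0.190 -0.260
outer loop
vertex 2.113 1.544 3.629
vertex 2.413 0.63 3.206
vertex 2.127 0.673 4.216
endloop
endfacet
facet normal 0.031 0.818 0.574
outer loop
vertex 2.979 2.099 3.85
vertex 2.477 1.581 4.615
vertex 3.527 1.57 4.574
endloop
endfacet
facet normal -0.548 -0.150 0.823
outer loop
vertex 2.477 1.581 4.615
vertex 2.127 0.673 4.216
vertex 3.001 0.689 4.801
endloop
endfacet
facet normal -0.591 -0.795 -0.134
outer loop
vertex 2.127 0.673 4.216
vertex 2.413 0.63 3.206
vertex 2.961 0.101 3.93
endloop
endfacet
facet normal -0.040 -0.227 -0.973
outer loop
vertex 2.413 0.63 3.206
vertex 2.939 1.511 2.979
vertex 3.463 0.619 3.165
endloop
endfacet
facet normal 0.345 0.771 -0.536
outer loop
vertex 2.939 1.511 2.979
vertex 2.979 2.099 3.85
vertex 3.813 1.527 3.564
endloop
endfacet
facet normal 0.606 -0.161 0.779
outer loop
vertex 3.827 0.656 4.151
vertex 3.527 1.57 4.574
vertex 3.001 0.689 4.801
endloop
endfacet
facet normal 0.369 -0.778 0.508
outer loop
vertex 3.827 0.656 4.151
vertex 3.001 0.689 4.801
vertex 2.961 0.101 3.93
endloop
endfacet
facet normal 0.563 -0.807 -0.177
outer loop
vertex 3.827 0.656 4.151
vertex 2.961 0.101 3.93
vertex 3.463 0.619 3.165
endloop
endfacet
facet normal 0.920 -0.209 -0.332
outer loop
vertex 3.827 0.656 4.151
vertex 3.463 0.619 3.165
vertex 3.813 1.527 3.564
endloop
endfacet
facet normal 0.947 0.190 0.260
outer loop
vertex 3.827 0.656 4.151
vertex 3.813 1.527 3.564
vertex 3.527 1.57 4.574
endloop
endfacet
facet normal 0.040 0.227 0.973
outer loop
vertex 3.001 0.689 4.801
vertex 3.527 1.57 4.574
vertex 2.477 1.581 4.615
endloop
endfacet
facet normal -0.345 -0.771 0.536
outer loop
vertex 2.961 0.101 3.93
vertex 3.001 0.689 4.801
vertex 2.127 0.673 4.216
endloop
endfacet
facet normal -0.031 -0.818 -0.574
outer loop
vertex 3.463 0.619 3.165
vertex 2.961 0.101 3.93
vertex 2.413 0.63 3.206
endloop
endfacet
facet normal 0.548 0.150 -0.823
outer loop
vertex 3.813 1.527 3.564
vertex 3.463 0.619 3.165
vertex 2.939 1.511 2.979
endloop
endfacet
facet normal 0.591 0.795 0.134
outer loop
vertex 3.527 1.57 4.574
vertex 3.813 1.527 3.564
vertex 2.979 2.099 3.85
endloop
endfacet
facet normal 0.706 0.482 -0.518
outer loop
vertex 4.281 -2.187 1.702
vertex 3.891 -1.993 1.351
vertex 4.027 -1.7 1.809
endloop
endfacet
facet normal 0.333 -0.033 0.942
outer loop
vertex 4.281 -2.187 1.702
vertex 4.027 -1.7 1.809
vertex 2.669 -2.827 2.249
endloop
endfacet
facet normal 0.706 0.483 -0.518
outer loop
vertex 4.027 -1.7 1.809
vertex 3.891 -1.993 1.351
vertex 3.636 -1.505 1.458
endloop
endfacet
facet normal -0.308 0.644 0.700
outer loop
vertex 4.027 -1.7 1.809
vertex 3.636 -1.505 1.458
vertex 2.669 -2.827 2.249
endloop
endfacet
facet normal 0.705 0.482 -0.519
outer loop
vertex 3.636 -1.505 1.458
vertex 3.891 -1.993 1.351
vertex 3.5 -1.798 1.001
endloop
endfacet
facet normal -0.831 0.546 -0.103
outer loop
vertex 3.636 -1.505 1.458
vertex 3.5 -1.798 1.001
vertex 2.669 -2.827 2.249
endloop
endfacet
facet normal 0.705 0.482 -0.520
outer loop
vertex 3.5 -1.798 1.001
vertex 3.891 -1.993 1.351
vertex 3.754 -2.285 0.894
endloop
endfacet
facet normal -0.714 -0.227 -0.662
outer loop
vertex 3.5 -1.798 1.001
vertex 3.754 -2.285 0.894
vertex 2.669 -2.827 2.249
endloop
endfacet
facet normal 0.706 0.481 -0.519
outer loop
vertex 3.754 -2.285 0.894
vertex 3.891 -1.993 1.351
vertex 4.145 -2.48 1.245
endloop
endfacet
facet normal -0.073 -0.904 -0.421
outer loop
vertex 3.754 -2.285 0.894
vertex 4.145 -2.48 1.245
vertex 2.669 -2.827 2.249
endloop
endfacet
facet normal 0.706 0.481 -0.519
outer loop
vertex 4.145 -2.48 1.245
vertex 3.891 -1.993 1.351
vertex 4.281 -2.187 1.702
endloop
endfacet
facet normal 0.450 -0.807 0.383
outer loop
vertex 4.145 -2.48 1.245
vertex 4.281 -2.187 1.702
vertex 2.669 -2.827 2.249
endloop
endfacet

endsolid


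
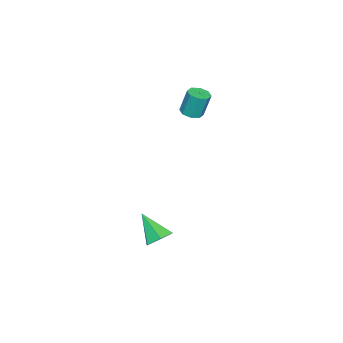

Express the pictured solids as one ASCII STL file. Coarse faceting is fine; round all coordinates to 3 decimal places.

solid 
facet normal 0.265 0.677 -0.687
outer loop
vertex 3.223 1.573 -2.208
vertex 2.706 1.269 -2.707
vertex 2.491 1.843 -2.224
endloop
endfacet
facet normal 0.111 0.355 0.928
outer loop
vertex 3.223 1.573 -2.208
vertex 2.491 1.843 -2.224
vertex 2.254 0.111 -1.533
endloop
endfacet
facet normal 0.265 0.677 -0.687
outer loop
vertex 2.491 1.843 -2.224
vertex 2.706 1.269 -2.707
vertex 1.974 1.539 -2.723
endloop
endfacet
facet normal -0.749 0.331 0.574
outer loop
vertex 2.491 1.843 -2.224
vertex 1.974 1.539 -2.723
vertex 2.254 0.111 -1.533
endloop
endfacet
facet normal 0.265 0.678 -0.686
outer loop
vertex 1.974 1.539 -2.723
vertex 2.706 1.269 -2.707
vertex 2.189 0.966 -3.206
endloop
endfacet
facet normal -0.957 -0.273 -0.102
outer loop
vertex 1.974 1.539 -2.723
vertex 2.189 0.966 -3.206
vertex 2.254 0.111 -1.533
endloop
endfacet
facet normal 0.265 0.678 -0.686
outer loop
vertex 2.189 0.966 -3.206
vertex 2.706 1.269 -2.707
vertex 2.921 0.696 -3.19
endloop
endfacet
facet normal -0.305 -0.853 -0.424
outer loop
vertex 2.189 0.966 -3.206
vertex 2.921 0.696 -3.19
vertex 2.254 0.111 -1.533
endloop
endfacet
facet normal 0.265 0.678 -0.686
outer loop
vertex 2.921 0.696 -3.19
vertex 2.706 1.269 -2.707
vertex 3.438 0.999 -2.691
endloop
endfacet
facet normal 0.554 -0.830 -0.070
outer loop
vertex 2.921 0.696 -3.19
vertex 3.438 0.999 -2.691
vertex 2.254 0.111 -1.533
endloop
endfacet
facet normal 0.265 0.677 -0.687
outer loop
vertex 3.438 0.999 -2.691
vertex 2.706 1.269 -2.707
vertex 3.223 1.573 -2.208
endloop
endfacet
facet normal 0.762 -0.225 0.607
outer loop
vertex 3.438 0.999 -2.691
vertex 3.223 1.573 -2.208
vertex 2.254 0.111 -1.533
endloop
endfacet
facet normal 0.088 -0.251 -0.964
outer loop
vertex -3.36 0.086 1.93
vertex -3.937 -0.14 1.936
vertex -3.684 0.413 1.815
endloop
endfacet
facet normal 0.725 0.680 -0.111
outer loop
vertex -3.36 0.086 1.93
vertex -3.684 0.413 1.815
vertex -3.486 0.447 3.318
endloop
endfacet
facet normal 0.723 0.682 -0.111
outer loop
vertex -3.486 0.447 3.318
vertex -3.684 0.413 1.815
vertex -3.811 0.773 3.204
endloop
endfacet
facet normal -0.088 0.249 0.964
outer loop
vertex -3.486 0.447 3.318
vertex -3.811 0.773 3.204
vertex -4.063 0.22 3.324
endloop
endfacet
facet normal 0.086 -0.250 -0.964
outer loop
vertex -3.684 0.413 1.815
vertex -3.937 -0.14 1.936
vertex -4.157 0.416 1.772
endloop
endfacet
facet normal 0.029 0.968 -0.248
outer loop
vertex -3.684 0.413 1.815
vertex -4.157 0.416 1.772
vertex -3.811 0.773 3.204
endloop
endfacet
facet normal 0.029 0.968 -0.248
outer loop
vertex -3.811 0.773 3.204
vertex -4.157 0.416 1.772
vertex -4.283 0.776 3.16
endloop
endfacet
facet normal -0.088 0.250 0.964
outer loop
vertex -3.811 0.773 3.204
vertex -4.283 0.776 3.16
vertex -4.063 0.22 3.324
endloop
endfacet
facet normal 0.089 -0.249 -0.964
outer loop
vertex -4.157 0.416 1.772
vertex -3.937 -0.14 1.936
vertex -4.5 0.093 1.824
endloop
endfacet
facet normal -0.685 0.688 -0.241
outer loop
vertex -4.157 0.416 1.772
vertex -4.5 0.093 1.824
vertex -4.283 0.776 3.16
endloop
endfacet
facet normal -0.684 0.689 -0.241
outer loop
vertex -4.283 0.776 3.16
vertex -4.5 0.093 1.824
vertex -4.627 0.453 3.213
endloop
endfacet
facet normal -0.086 0.250 0.964
outer loop
vertex -4.283 0.776 3.16
vertex -4.627 0.453 3.213
vertex -4.063 0.22 3.324
endloop
endfacet
facet normal 0.088 -0.250 -0.964
outer loop
vertex -4.5 0.093 1.824
vertex -3.937 -0.14 1.936
vertex -4.514 -0.367 1.942
endloop
endfacet
facet normal -0.996 0.007 -0.093
outer loop
vertex -4.5 0.093 1.824
vertex -4.514 -0.367 1.942
vertex -4.627 0.453 3.213
endloop
endfacet
facet normal -0.996 0.005 -0.092
outer loop
vertex -4.627 0.453 3.213
vertex -4.514 -0.367 1.942
vertex -4.64 -0.006 3.33
endloop
endfacet
facet normal -0.087 0.248 0.965
outer loop
vertex -4.627 0.453 3.213
vertex -4.64 -0.006 3.33
vertex -4.063 0.22 3.324
endloop
endfacet
facet normal 0.088 -0.249 -0.964
outer loop
vertex -4.514 -0.367 1.942
vertex -3.937 -0.14 1.936
vertex -4.189 -0.693 2.056
endloop
endfacet
facet normal -0.723 -0.682 0.112
outer loop
vertex -4.514 -0.367 1.942
vertex -4.189 -0.693 2.056
vertex -4.64 -0.006 3.33
endloop
endfacet
facet normal -0.725 -0.680 0.110
outer loop
vertex -4.64 -0.006 3.33
vertex -4.189 -0.693 2.056
vertex -4.316 -0.333 3.445
endloop
endfacet
facet normal -0.088 0.251 0.964
outer loop
vertex -4.64 -0.006 3.33
vertex -4.316 -0.333 3.445
vertex -4.063 0.22 3.324
endloop
endfacet
facet normal 0.088 -0.250 -0.964
outer loop
vertex -4.189 -0.693 2.056
vertex -3.937 -0.14 1.936
vertex -3.717 -0.696 2.1
endloop
endfacet
facet normal -0.029 -0.968 0.248
outer loop
vertex -4.189 -0.693 2.056
vertex -3.717 -0.696 2.1
vertex -4.316 -0.333 3.445
endloop
endfacet
facet normal -0.029 -0.968 0.249
outer loop
vertex -4.316 -0.333 3.445
vertex -3.717 -0.696 2.1
vertex -3.843 -0.336 3.488
endloop
endfacet
facet normal -0.086 0.250 0.964
outer loop
vertex -4.316 -0.333 3.445
vertex -3.843 -0.336 3.488
vertex -4.063 0.22 3.324
endloop
endfacet
facet normal 0.086 -0.250 -0.964
outer loop
vertex -3.717 -0.696 2.1
vertex -3.937 -0.14 1.936
vertex -3.373 -0.373 2.047
endloop
endfacet
facet normal 0.684 -0.689 0.241
outer loop
vertex -3.717 -0.696 2.1
vertex -3.373 -0.373 2.047
vertex -3.843 -0.336 3.488
endloop
endfacet
facet normal 0.684 -0.688 0.241
outer loop
vertex -3.843 -0.336 3.488
vertex -3.373 -0.373 2.047
vertex -3.5 -0.013 3.436
endloop
endfacet
facet normal -0.089 0.249 0.964
outer loop
vertex -3.843 -0.336 3.488
vertex -3.5 -0.013 3.436
vertex -4.063 0.22 3.324
endloop
endfacet
facet normal 0.087 -0.248 -0.965
outer loop
vertex -3.373 -0.373 2.047
vertex -3.937 -0.14 1.936
vertex -3.36 0.086 1.93
endloop
endfacet
facet normal 0.996 -0.005 0.092
outer loop
vertex -3.373 -0.373 2.047
vertex -3.36 0.086 1.93
vertex -3.5 -0.013 3.436
endloop
endfacet
facet normal 0.996 -0.007 0.092
outer loop
vertex -3.5 -0.013 3.436
vertex -3.36 0.086 1.93
vertex -3.486 0.447 3.318
endloop
endfacet
facet normal -0.088 0.250 0.964
outer loop
vertex -3.5 -0.013 3.436
vertex -3.486 0.447 3.318
vertex -4.063 0.22 3.324
endloop
endfacet

endsolid
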